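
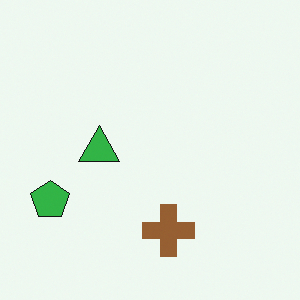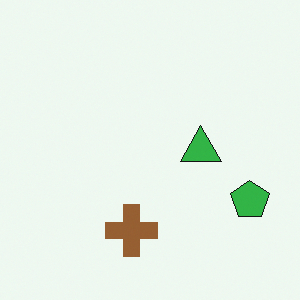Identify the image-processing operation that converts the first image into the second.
The image was flipped horizontally (left ↔ right).

The green pentagon is in the left of the first image and the right of the second — shapes on opposite sides of the vertical midline have swapped in a mirror flip.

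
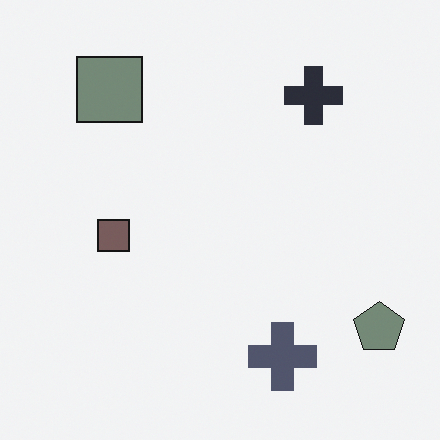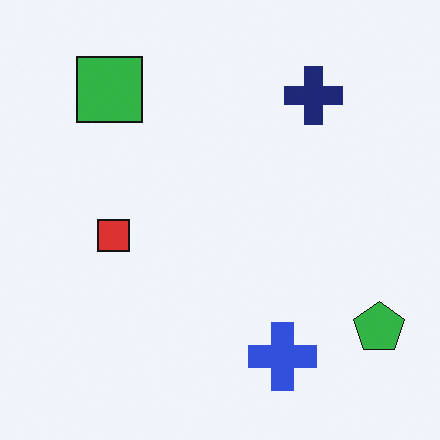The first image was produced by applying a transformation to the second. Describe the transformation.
The transformation is: heavily desaturated.

All colors are more muted and greyish — a global saturation change.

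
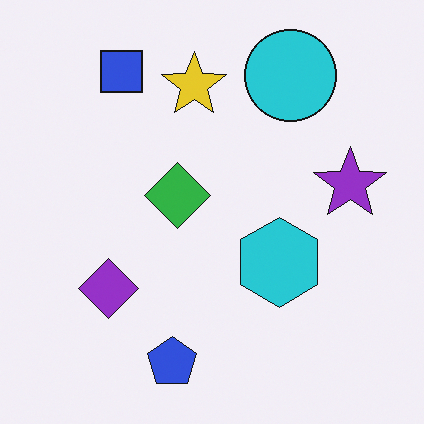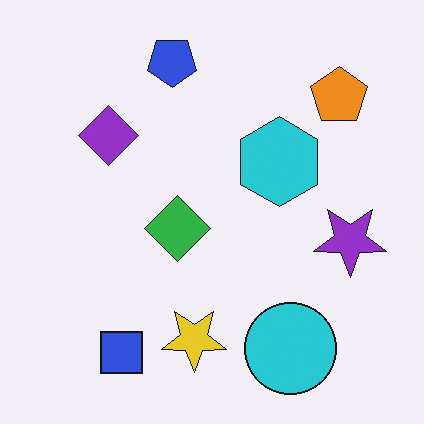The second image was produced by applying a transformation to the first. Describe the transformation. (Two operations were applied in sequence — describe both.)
The transformation is: flipped vertically (top ↔ bottom), then overlaid with an additional orange pentagon.

The blue pentagon is in the bottom of the first image and the top of the second — shapes on opposite sides of the horizontal midline have swapped in a mirror flip. An orange pentagon appears in the second image that is absent from the first.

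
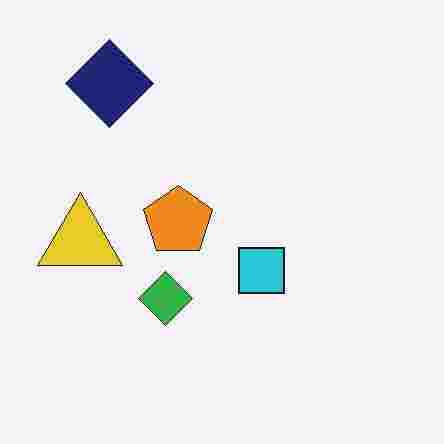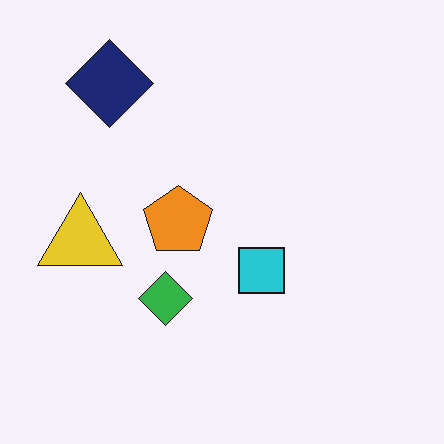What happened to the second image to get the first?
Degraded with heavy JPEG compression.

Blocky 8×8 compression artifacts appear around shape edges and the flat background shows ringing — characteristic JPEG degradation.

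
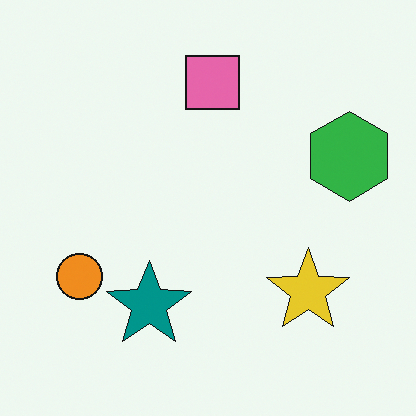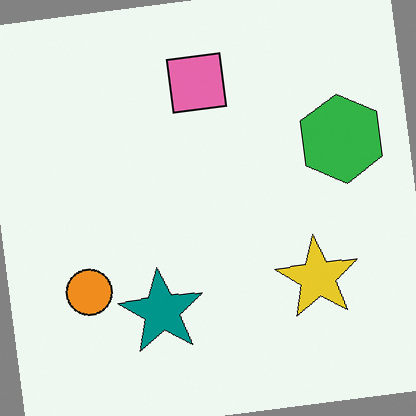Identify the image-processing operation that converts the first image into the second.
The second image is the first rotated counter-clockwise by a slight angle.

Every shape is tilted by the same angle and the image corners show triangular fill wedges — a whole-image rotation by a non-right angle.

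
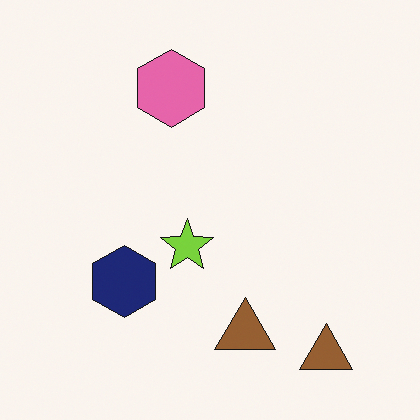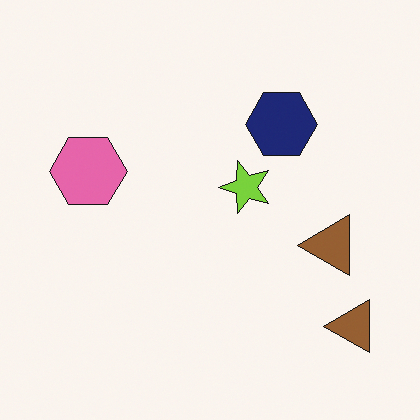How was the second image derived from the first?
The second image is the first transposed (reflected across the top-left ↔ bottom-right diagonal).

Shapes have swapped their row and column positions — what was in the top-right is now in the bottom-left — a diagonal reflection.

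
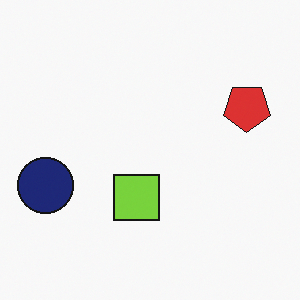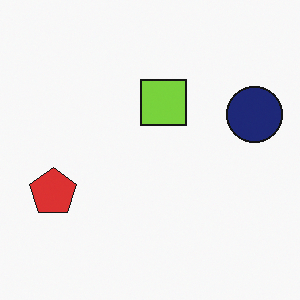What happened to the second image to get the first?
The image was rotated 180°.

The navy circle sits in the right of the second image and the left of the first — consistent with a whole-image 180° rotation.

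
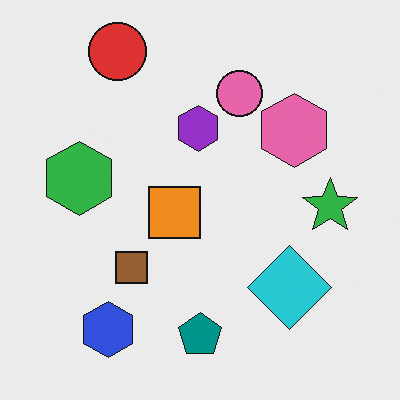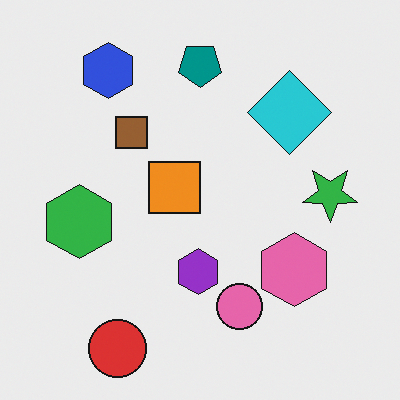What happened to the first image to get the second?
It was flipped vertically (top ↔ bottom).

The red circle is in the top-left of the first image and the bottom-left of the second — shapes on opposite sides of the horizontal midline have swapped in a mirror flip.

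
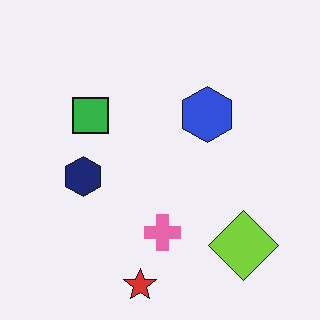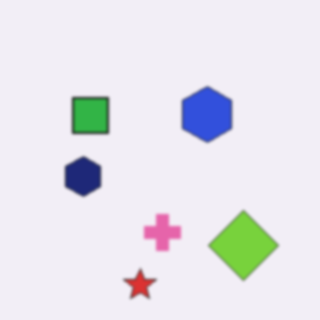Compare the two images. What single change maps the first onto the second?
Lightly blurred.

Shape edges and outlines are uniformly softened across the whole image.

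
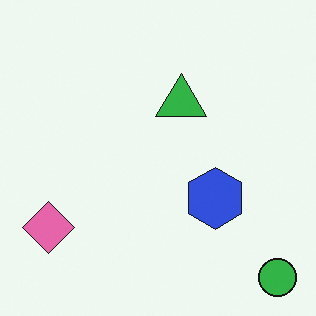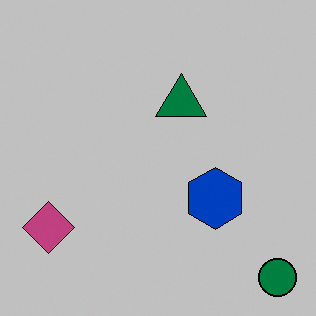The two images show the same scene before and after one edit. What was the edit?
The second image is the first aggressively posterized.

Each flat color has snapped to a coarser quantized level — most visibly, the near-white background has dropped to a flat grey.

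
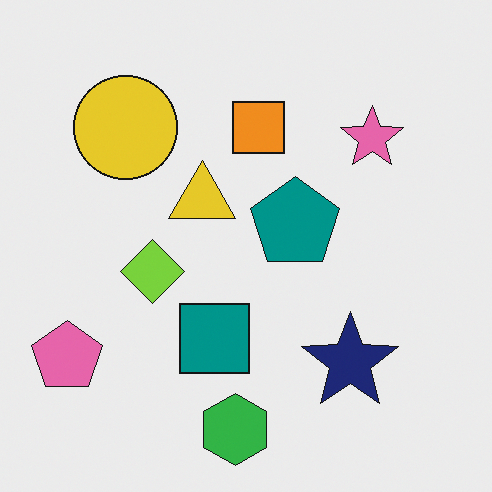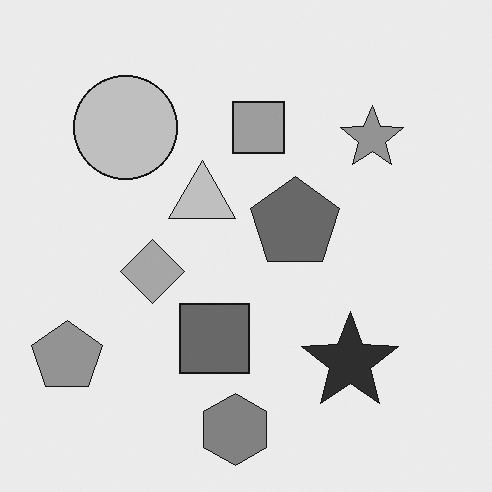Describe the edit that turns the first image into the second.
The transformation is: converted to grayscale.

All color is removed — every shape is now a shade of grey.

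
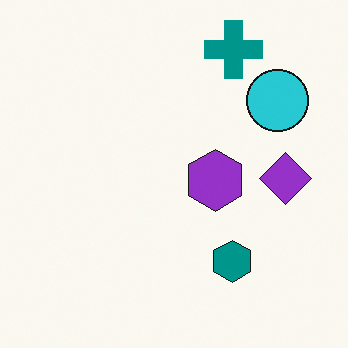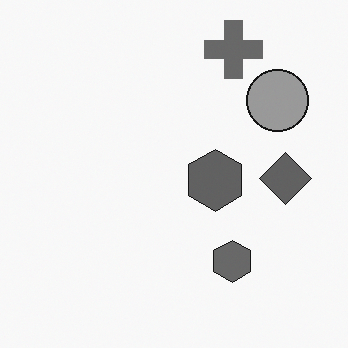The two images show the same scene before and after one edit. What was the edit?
The transformation is: converted to grayscale.

All color is removed — every shape is now a shade of grey.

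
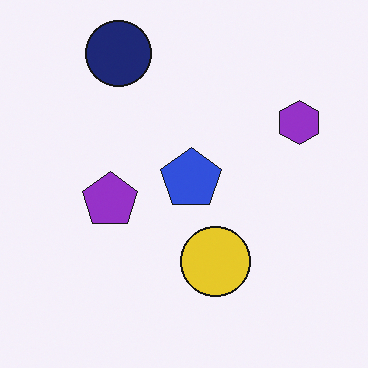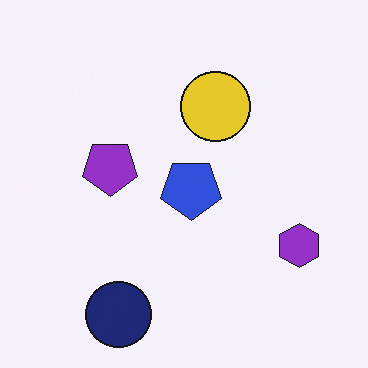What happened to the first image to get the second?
Flipped vertically (top ↔ bottom).

The navy circle is in the top-left of the first image and the bottom-left of the second — shapes on opposite sides of the horizontal midline have swapped in a mirror flip.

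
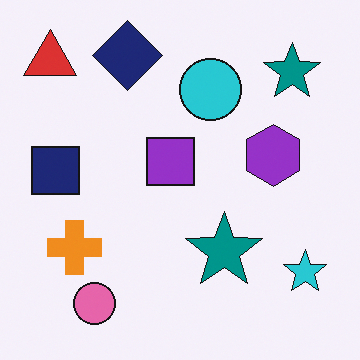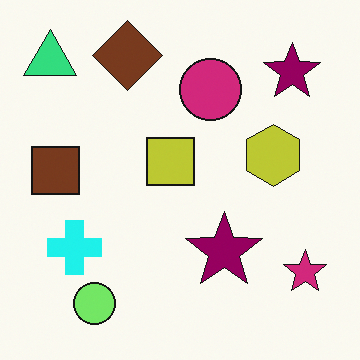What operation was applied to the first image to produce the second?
This is the original image hue-shifted by a moderate amount.

Every shape's color has rotated by the same amount around the hue wheel — a uniform hue shift.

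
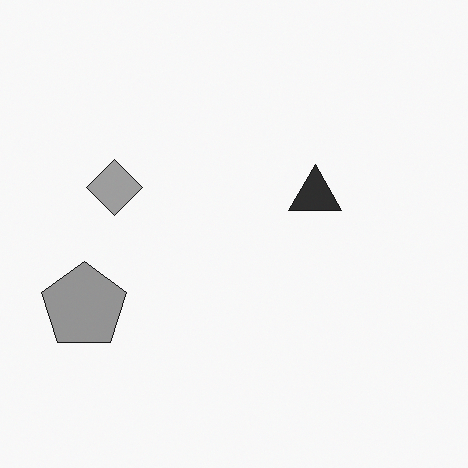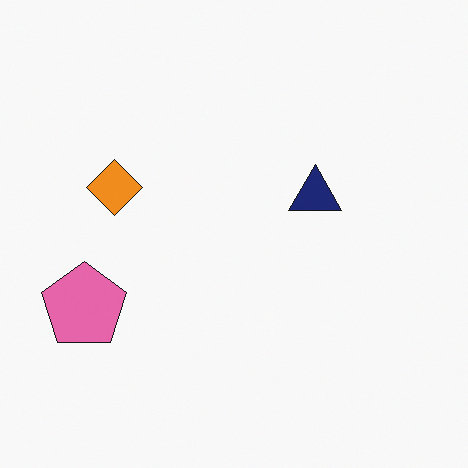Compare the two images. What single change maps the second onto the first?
The first image is the second converted to grayscale.

All color is removed — every shape is now a shade of grey.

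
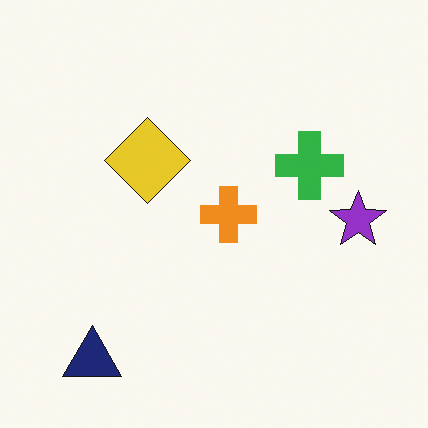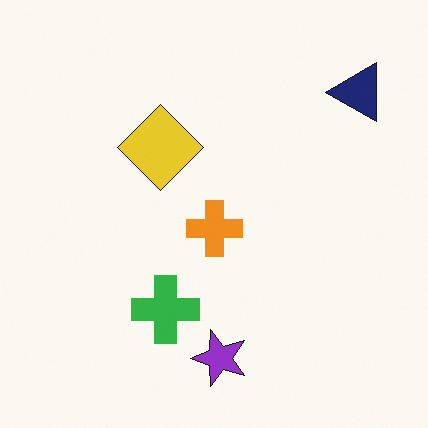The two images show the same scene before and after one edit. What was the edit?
It was transposed (reflected across the top-left ↔ bottom-right diagonal).

Shapes have swapped their row and column positions — what was in the top-right is now in the bottom-left — a diagonal reflection.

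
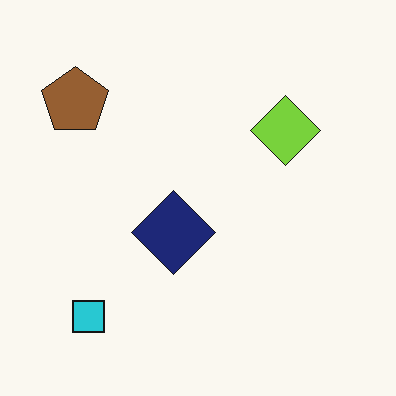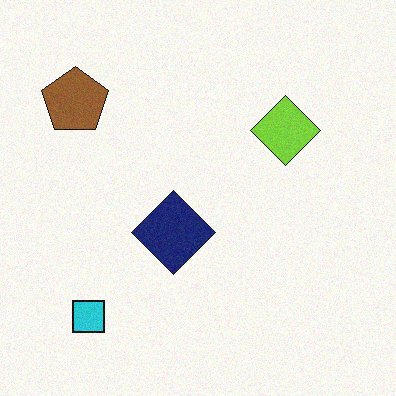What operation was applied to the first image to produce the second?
Degraded with subtle gaussian noise.

Random speckle covers the whole image, including the flat background.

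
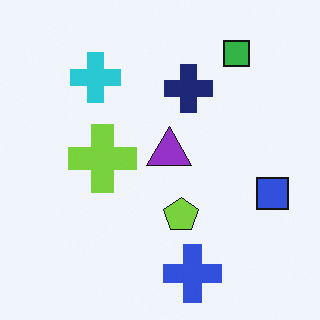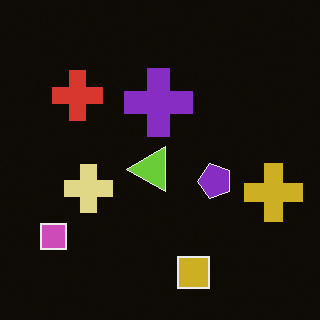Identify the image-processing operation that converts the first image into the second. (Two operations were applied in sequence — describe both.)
The second image is the first color-inverted (negative), then transposed (reflected across the top-left ↔ bottom-right diagonal).

The light background has become dark and every shape's color is its complement — a photographic negative. Shapes have swapped their row and column positions — what was in the top-right is now in the bottom-left — a diagonal reflection.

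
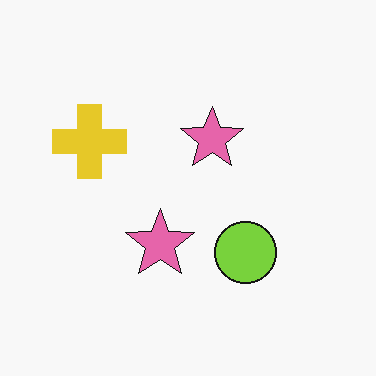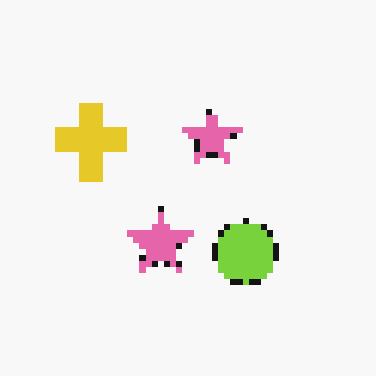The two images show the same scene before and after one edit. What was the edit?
The second image is the first moderately pixelated.

Shapes are reduced to large square blocks; fine edges and outlines are lost — a downscale-then-upscale (mosaic) effect.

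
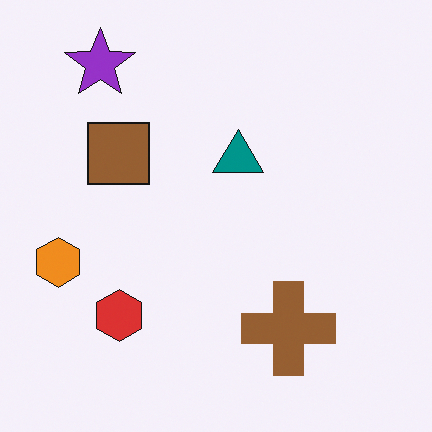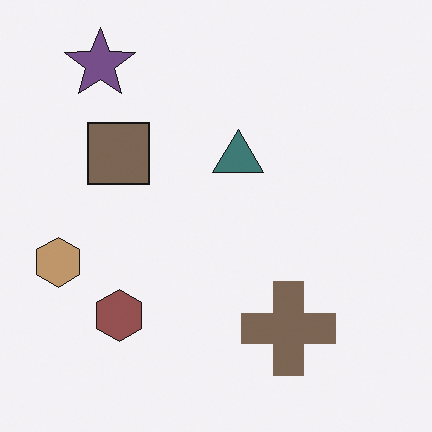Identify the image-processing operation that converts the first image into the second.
Heavily desaturated.

All colors are more muted and greyish — a global saturation change.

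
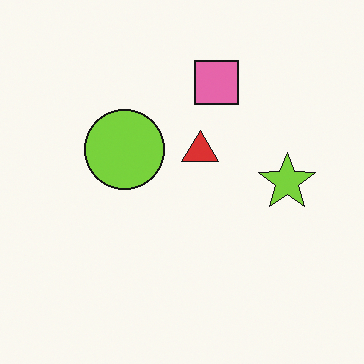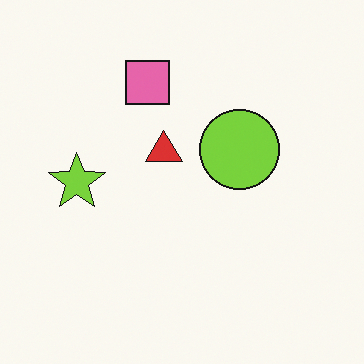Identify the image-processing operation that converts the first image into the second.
Flipped horizontally (left ↔ right).

The lime star is in the right of the first image and the left of the second — shapes on opposite sides of the vertical midline have swapped in a mirror flip.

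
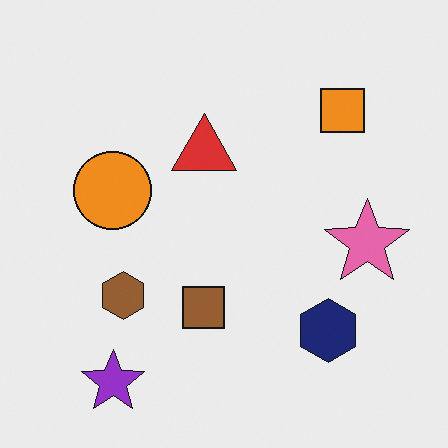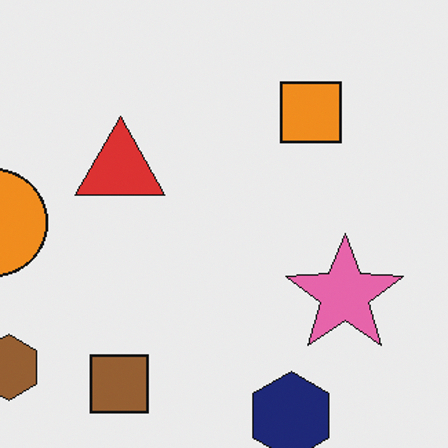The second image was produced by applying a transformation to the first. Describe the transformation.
It was cropped slightly and scaled back up.

The visible shapes are larger and the field of view is narrower; shapes near the original edges may be partly or wholly outside the frame — a crop-and-rescale.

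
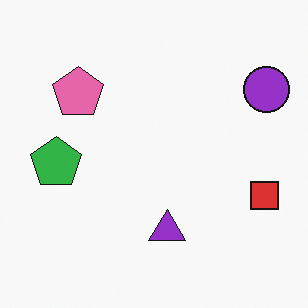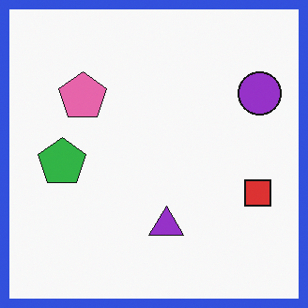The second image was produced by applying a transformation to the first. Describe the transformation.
Framed with a blue border.

A solid blue frame runs around the edge of the second image, with the content slightly shrunk inside it.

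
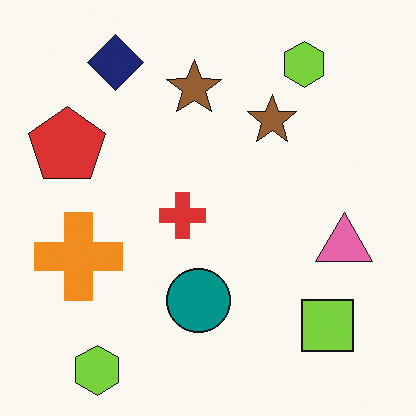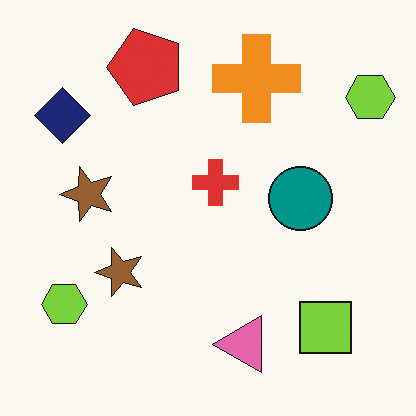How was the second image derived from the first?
The image was transposed (reflected across the top-left ↔ bottom-right diagonal).

Shapes have swapped their row and column positions — what was in the top-right is now in the bottom-left — a diagonal reflection.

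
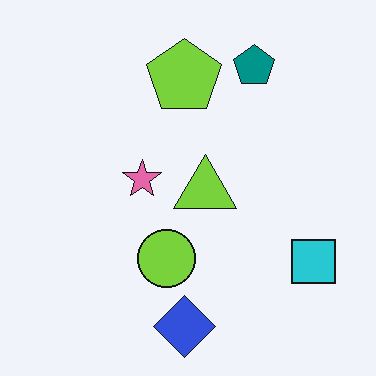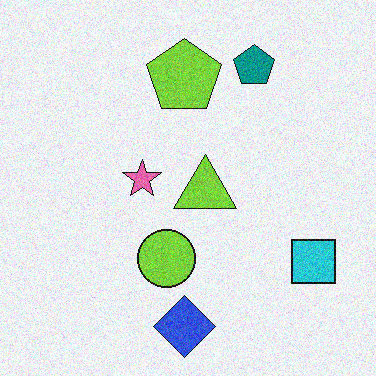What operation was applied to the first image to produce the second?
Degraded with moderate additive noise.

Random speckle covers the whole image, including the flat background.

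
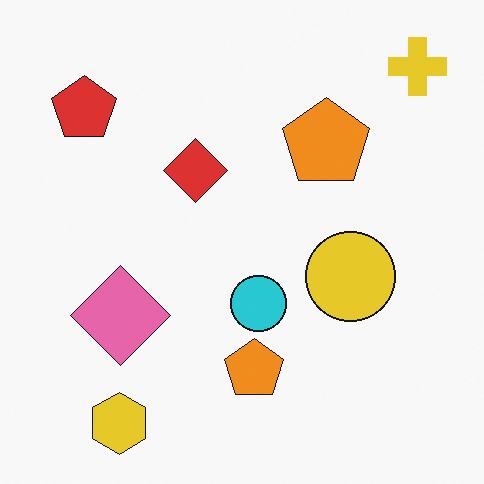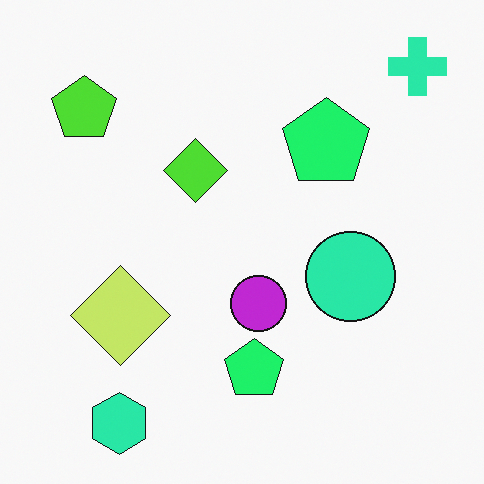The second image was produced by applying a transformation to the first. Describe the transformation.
This is the original image hue-shifted noticeably.

Every shape's color has rotated by the same amount around the hue wheel — a uniform hue shift.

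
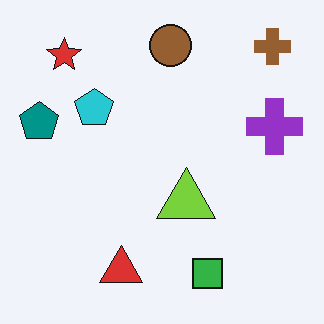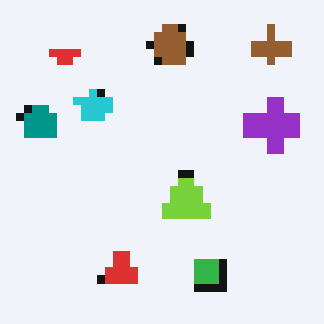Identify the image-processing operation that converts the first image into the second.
Moderately pixelated.

Shapes are reduced to large square blocks; fine edges and outlines are lost — a downscale-then-upscale (mosaic) effect.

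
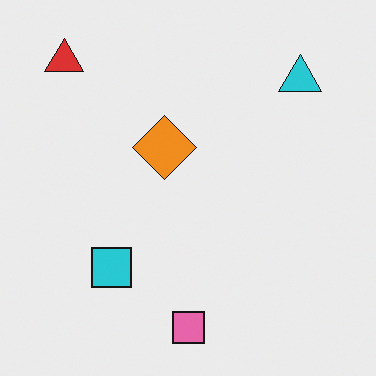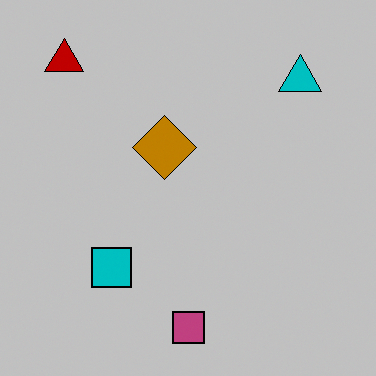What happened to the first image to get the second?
It was aggressively posterized.

Each flat color has snapped to a coarser quantized level — most visibly, the near-white background has dropped to a flat grey.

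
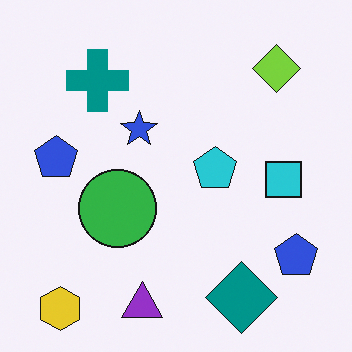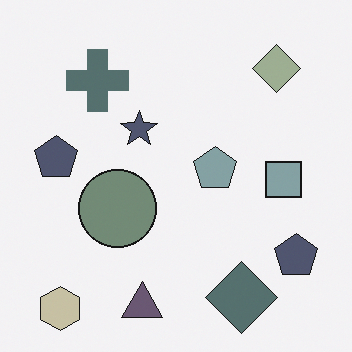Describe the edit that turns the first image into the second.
This is the original image heavily desaturated.

All colors are more muted and greyish — a global saturation change.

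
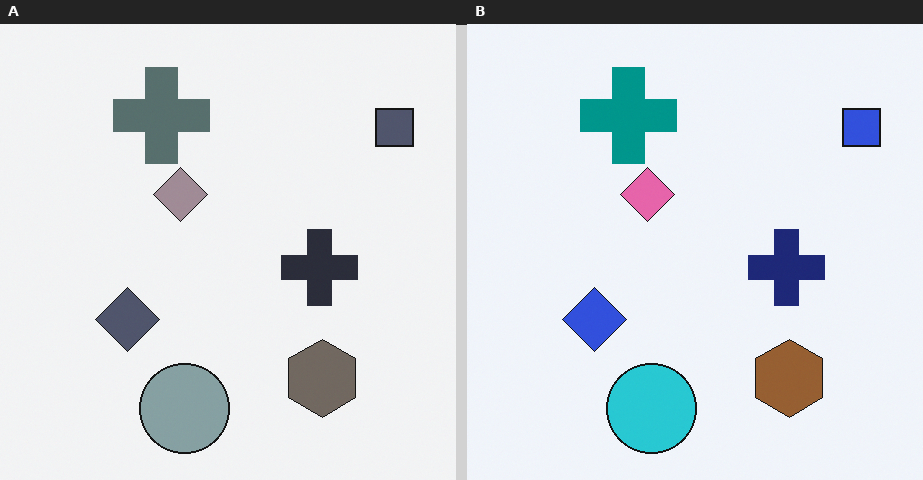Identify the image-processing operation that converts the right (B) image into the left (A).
This is the original image made much more muted (saturation change).

All colors are more muted and greyish — a global saturation change.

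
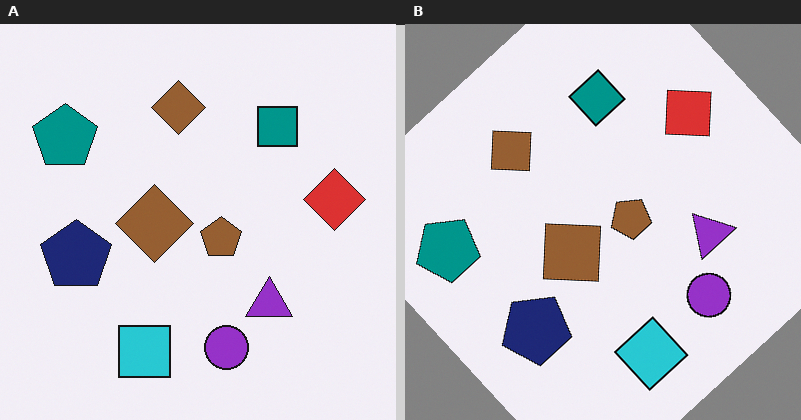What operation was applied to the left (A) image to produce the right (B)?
It was rotated counter-clockwise by a large amount — several tens of degrees.

Every shape is tilted by the same angle and the image corners show triangular fill wedges — a whole-image rotation by a non-right angle.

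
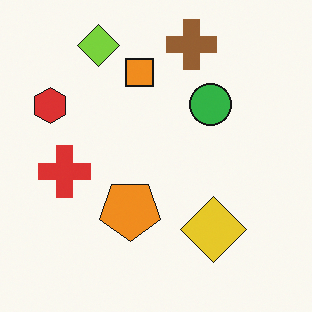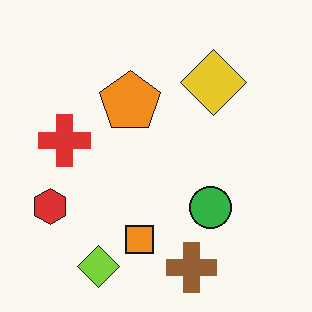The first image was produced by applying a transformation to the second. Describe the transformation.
The first image is the second flipped vertically (top ↔ bottom).

The brown cross is in the bottom of the second image and the top of the first — shapes on opposite sides of the horizontal midline have swapped in a mirror flip.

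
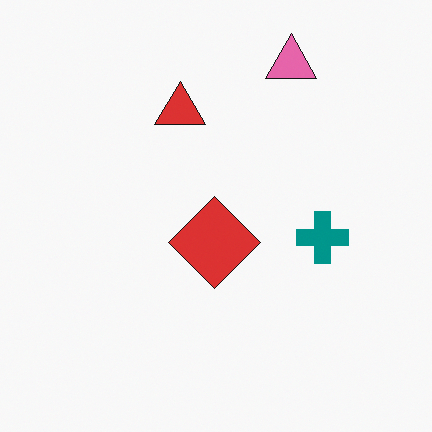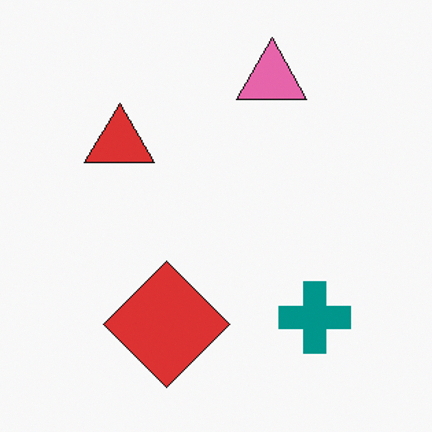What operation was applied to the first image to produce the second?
The transformation is: cropped slightly and scaled back up.

The visible shapes are larger and the field of view is narrower; shapes near the original edges may be partly or wholly outside the frame — a crop-and-rescale.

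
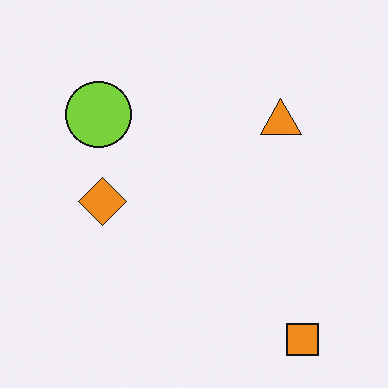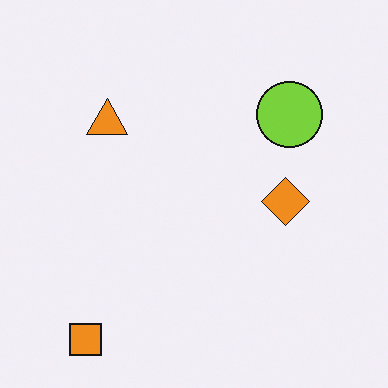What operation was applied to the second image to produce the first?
It was flipped horizontally (left ↔ right).

The orange square is in the bottom-left of the second image and the bottom-right of the first — shapes on opposite sides of the vertical midline have swapped in a mirror flip.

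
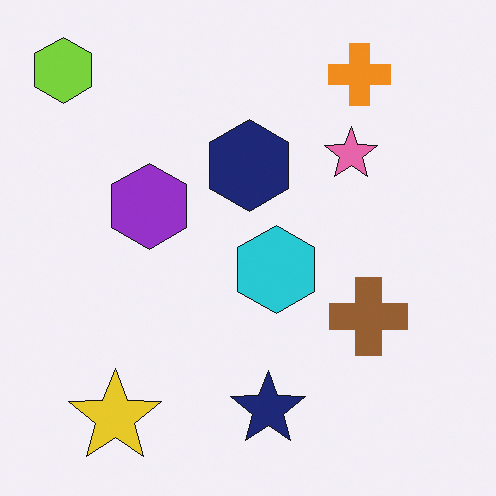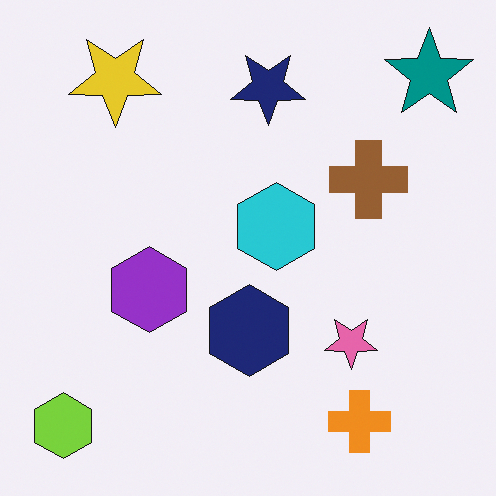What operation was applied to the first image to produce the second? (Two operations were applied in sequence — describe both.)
The second image is the first flipped vertically (top ↔ bottom), then overlaid with an additional teal star.

The lime hexagon is in the top-left of the first image and the bottom-left of the second — shapes on opposite sides of the horizontal midline have swapped in a mirror flip. A teal star appears in the second image that is absent from the first.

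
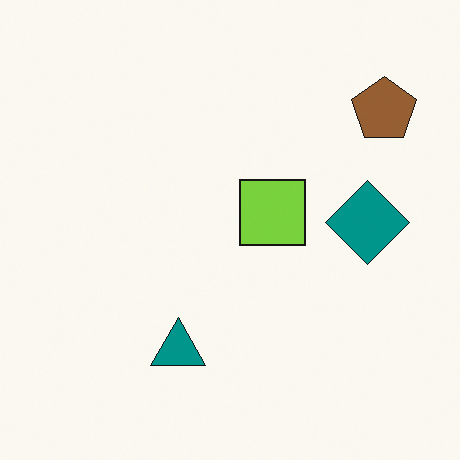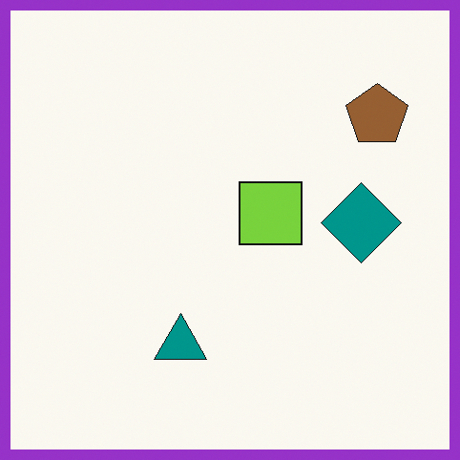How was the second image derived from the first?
It was framed with a purple border.

A solid purple frame runs around the edge of the second image, with the content slightly shrunk inside it.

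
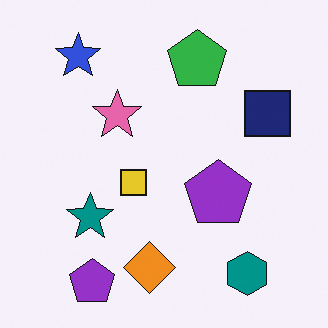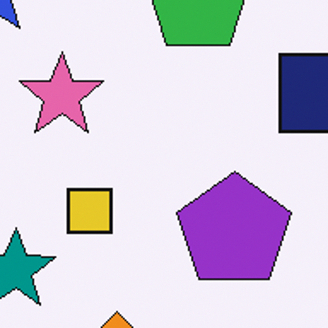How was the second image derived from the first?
It was cropped tightly and scaled back up.

The visible shapes are larger and the field of view is narrower; shapes near the original edges may be partly or wholly outside the frame — a crop-and-rescale.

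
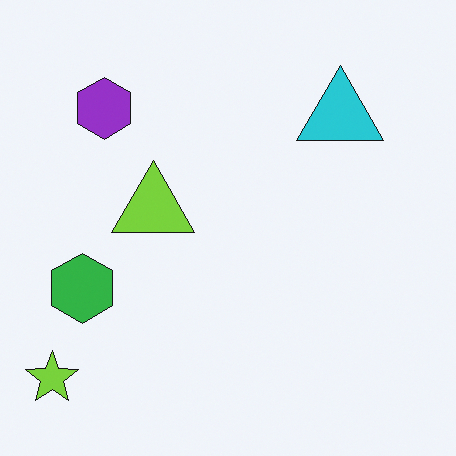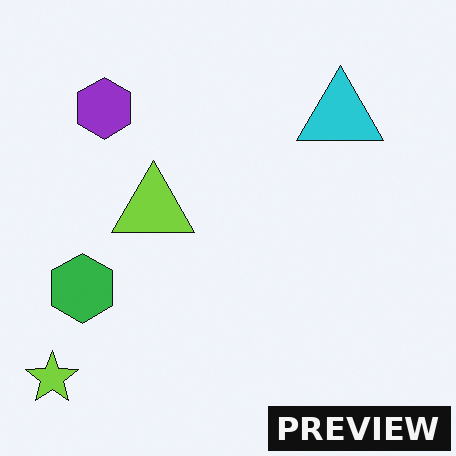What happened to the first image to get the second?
The image was watermarked with the text "PREVIEW" in the lower-right corner.

A dark label reading "PREVIEW" appears in the lower-right corner.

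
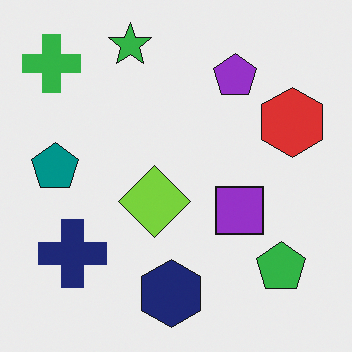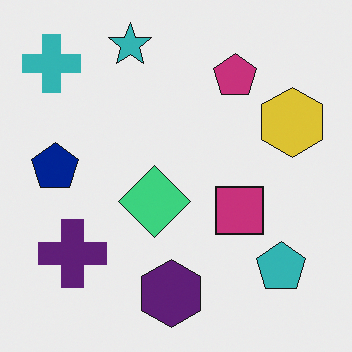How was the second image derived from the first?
The second image is the first hue-shifted by a small amount.

Every shape's color has rotated by the same amount around the hue wheel — a uniform hue shift.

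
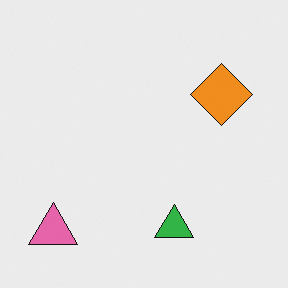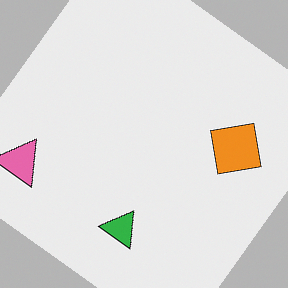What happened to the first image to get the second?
The second image is the first rotated clockwise by a large amount — several tens of degrees.

Every shape is tilted by the same angle and the image corners show triangular fill wedges — a whole-image rotation by a non-right angle.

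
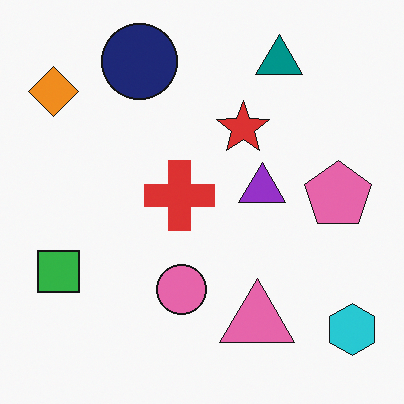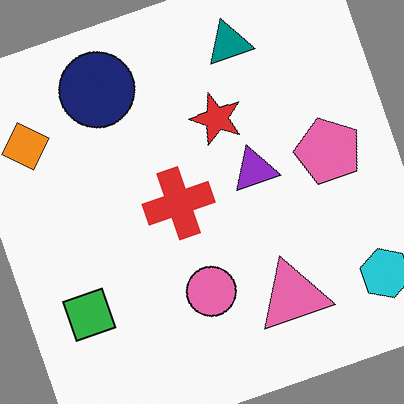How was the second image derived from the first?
The image was rotated counter-clockwise by a moderate amount.

Every shape is tilted by the same angle and the image corners show triangular fill wedges — a whole-image rotation by a non-right angle.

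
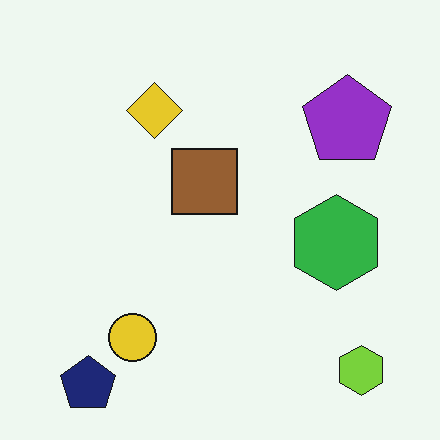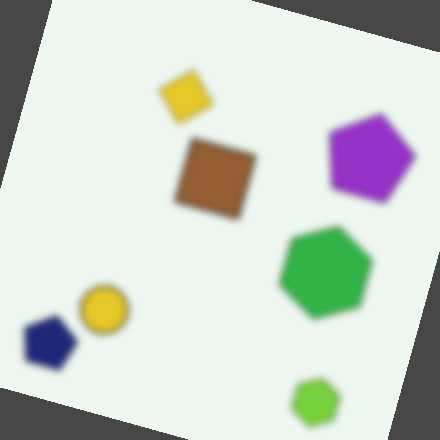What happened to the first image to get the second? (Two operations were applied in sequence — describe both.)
The image was moderately blurred, then rotated clockwise by a moderate amount.

Shape edges and outlines are uniformly softened across the whole image. Every shape is tilted by the same angle and the image corners show triangular fill wedges — a whole-image rotation by a non-right angle.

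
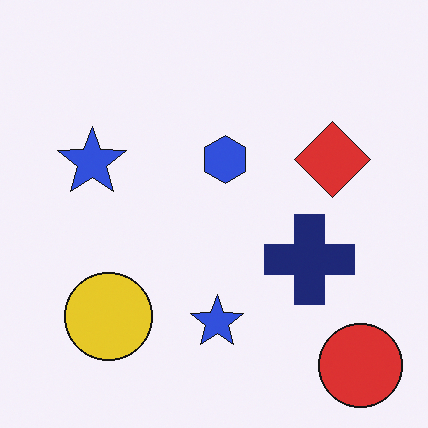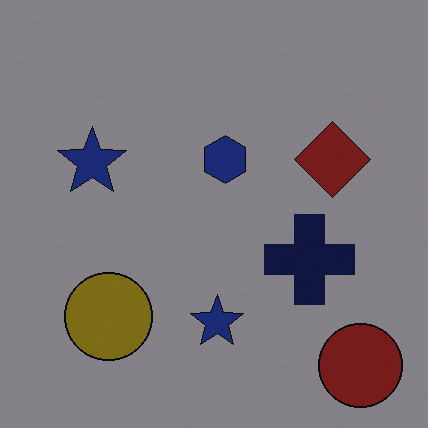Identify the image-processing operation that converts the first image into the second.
The transformation is: noticeably darkened.

Every pixel — background and shapes alike — is uniformly darkened.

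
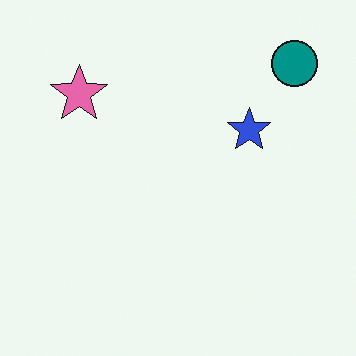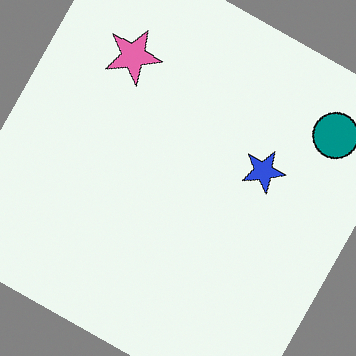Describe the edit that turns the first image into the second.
The second image is the first rotated clockwise by a moderate amount.

Every shape is tilted by the same angle and the image corners show triangular fill wedges — a whole-image rotation by a non-right angle.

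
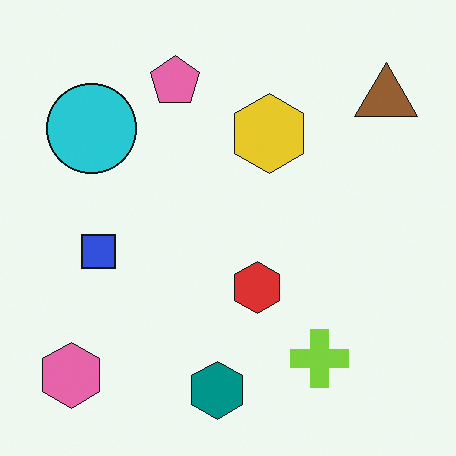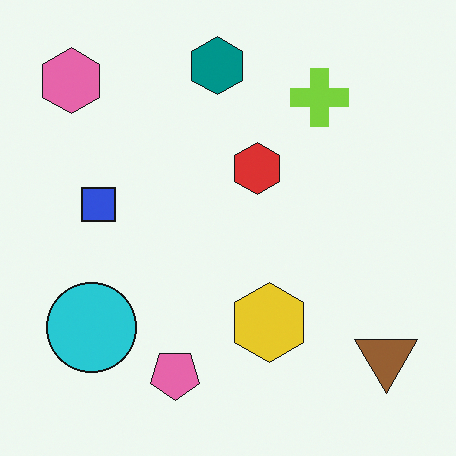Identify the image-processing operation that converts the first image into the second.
Flipped vertically (top ↔ bottom).

The teal hexagon is in the bottom of the first image and the top of the second — shapes on opposite sides of the horizontal midline have swapped in a mirror flip.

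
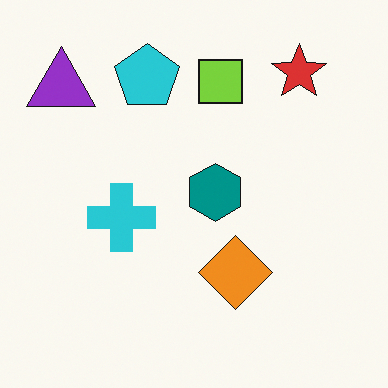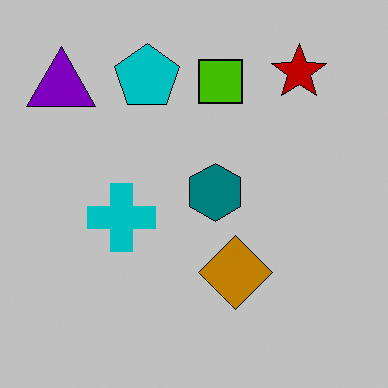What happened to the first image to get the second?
The image was aggressively posterized.

Each flat color has snapped to a coarser quantized level — most visibly, the near-white background has dropped to a flat grey.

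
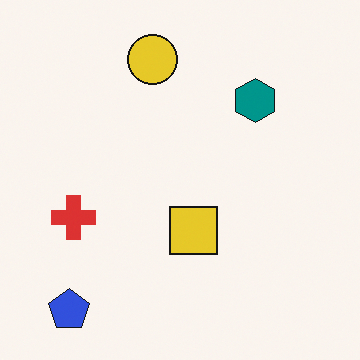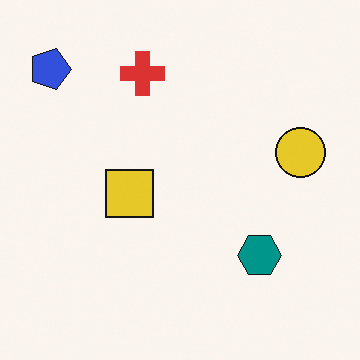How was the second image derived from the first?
The second image is the first rotated 90° clockwise.

The blue pentagon sits in the bottom-left of the first image and the top-left of the second — consistent with a whole-image 90° clockwise rotation.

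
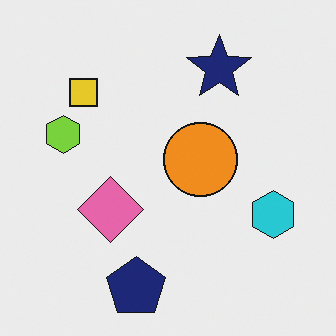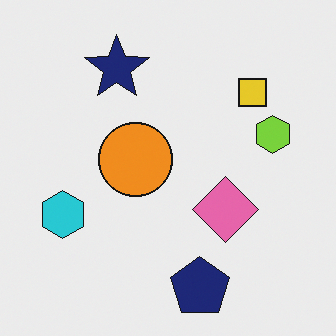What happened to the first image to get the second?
The image was flipped horizontally (left ↔ right).

The cyan hexagon is in the right of the first image and the left of the second — shapes on opposite sides of the vertical midline have swapped in a mirror flip.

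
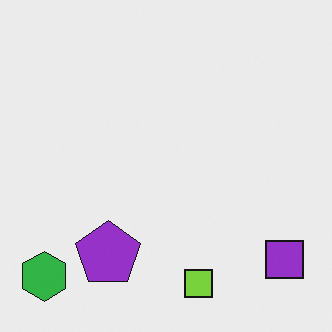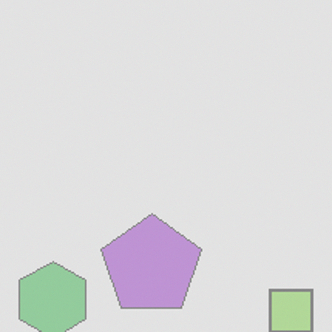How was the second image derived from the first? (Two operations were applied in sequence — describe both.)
The second image is the first cropped to a modestly smaller region and rescaled, then given much lower contrast.

The visible shapes are larger and the field of view is narrower; shapes near the original edges may be partly or wholly outside the frame — a crop-and-rescale. Tones are pushed toward mid-grey across the whole image — a global contrast change.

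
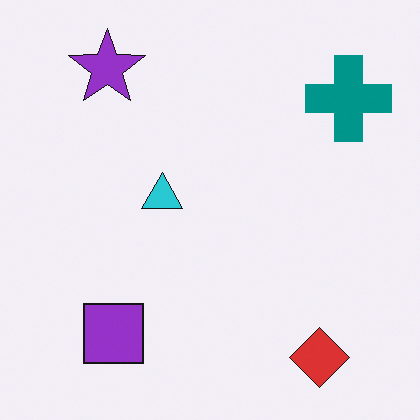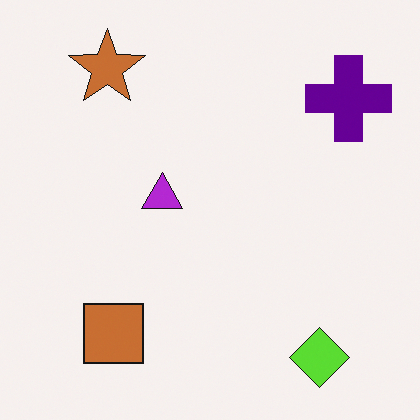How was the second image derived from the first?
It was hue-shifted by a moderate amount.

Every shape's color has rotated by the same amount around the hue wheel — a uniform hue shift.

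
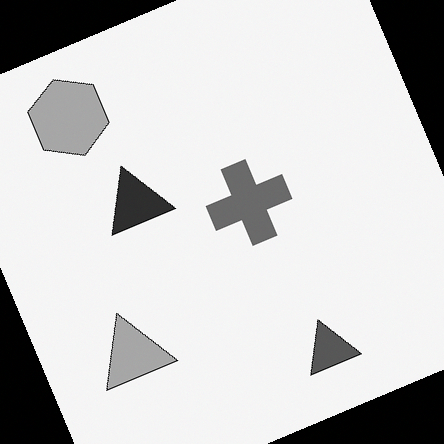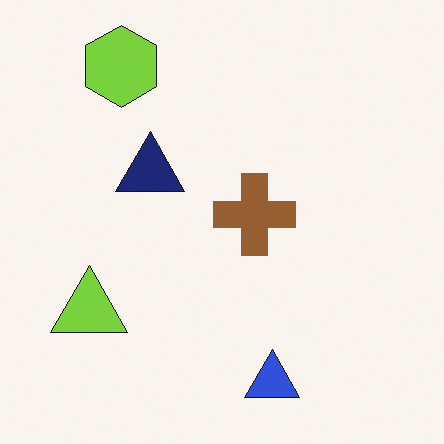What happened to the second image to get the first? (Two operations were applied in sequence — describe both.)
The image was converted to grayscale, then rotated counter-clockwise by a clearly visible amount.

All color is removed — every shape is now a shade of grey. Every shape is tilted by the same angle and the image corners show triangular fill wedges — a whole-image rotation by a non-right angle.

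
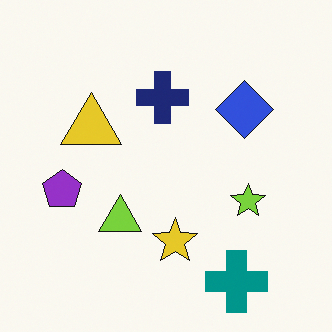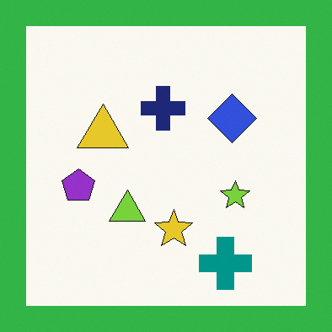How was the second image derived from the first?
It was framed with a green border.

A solid green frame runs around the edge of the second image, with the content slightly shrunk inside it.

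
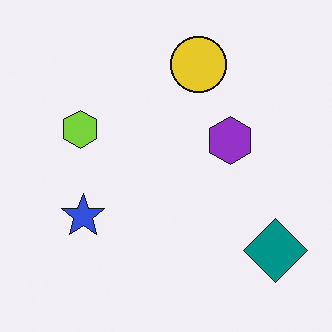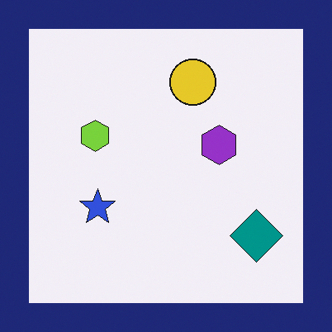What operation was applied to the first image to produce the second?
The transformation is: framed with a navy border.

A solid navy frame runs around the edge of the second image, with the content slightly shrunk inside it.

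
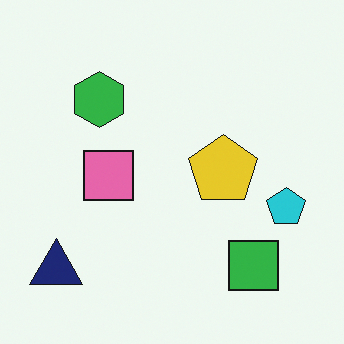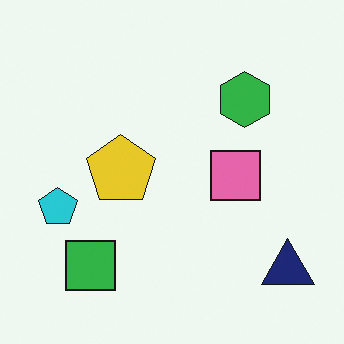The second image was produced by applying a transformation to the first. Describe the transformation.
Flipped horizontally (left ↔ right).

The navy triangle is in the bottom-left of the first image and the bottom-right of the second — shapes on opposite sides of the vertical midline have swapped in a mirror flip.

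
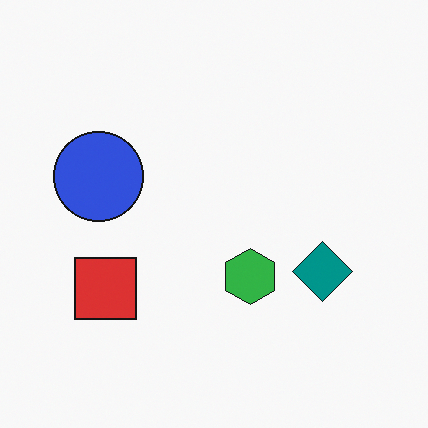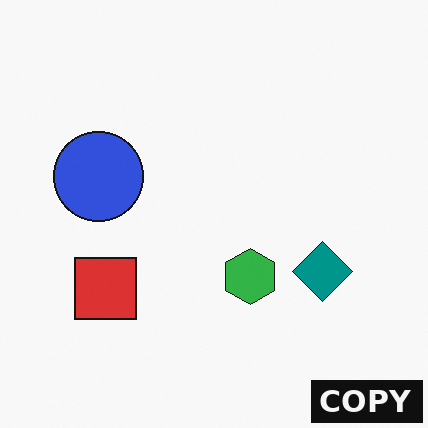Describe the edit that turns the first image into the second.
The image was watermarked with the text "COPY" in the lower-right corner.

A dark label reading "COPY" appears in the lower-right corner.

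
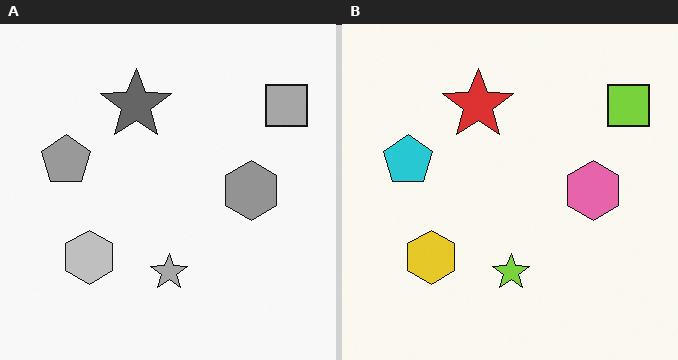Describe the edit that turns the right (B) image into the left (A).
It was converted to grayscale.

All color is removed — every shape is now a shade of grey.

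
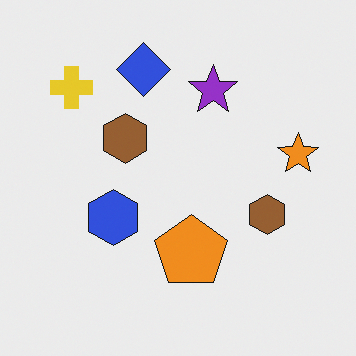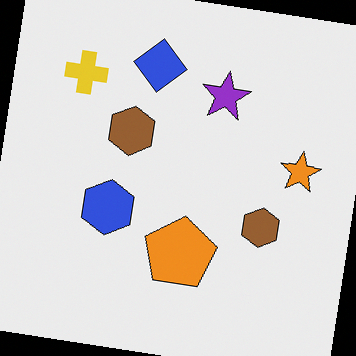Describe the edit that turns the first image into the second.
It was rotated clockwise by a small amount.

Every shape is tilted by the same angle and the image corners show triangular fill wedges — a whole-image rotation by a non-right angle.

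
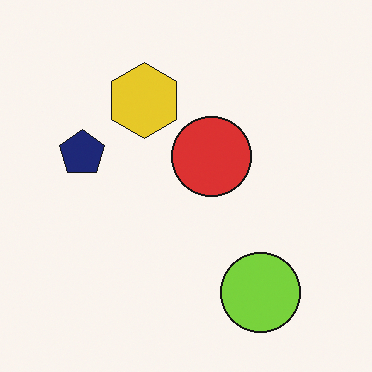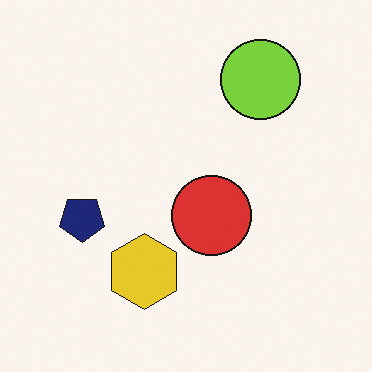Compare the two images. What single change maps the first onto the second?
The transformation is: flipped vertically (top ↔ bottom).

The lime circle is in the bottom-right of the first image and the top-right of the second — shapes on opposite sides of the horizontal midline have swapped in a mirror flip.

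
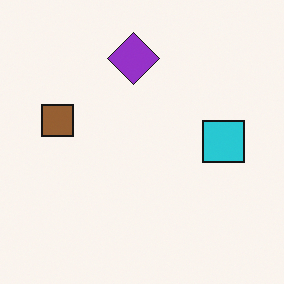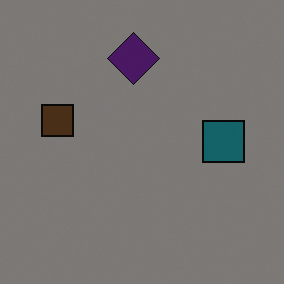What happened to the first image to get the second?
The second image is the first noticeably darkened.

Every pixel — background and shapes alike — is uniformly darkened.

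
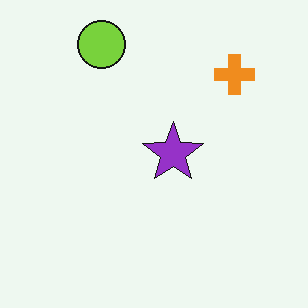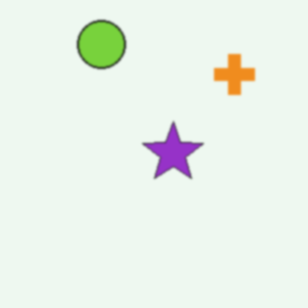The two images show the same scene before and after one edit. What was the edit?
The image was slightly softened.

Shape edges and outlines are uniformly softened across the whole image.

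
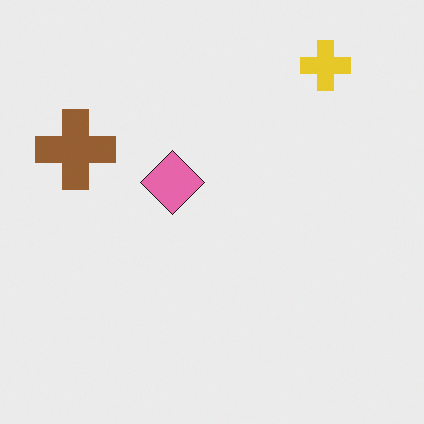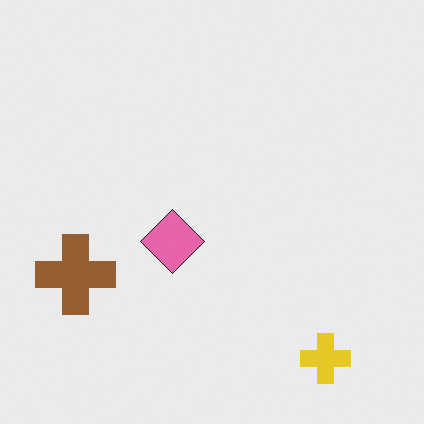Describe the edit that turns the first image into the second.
The second image is the first flipped vertically (top ↔ bottom).

The yellow cross is in the top-right of the first image and the bottom-right of the second — shapes on opposite sides of the horizontal midline have swapped in a mirror flip.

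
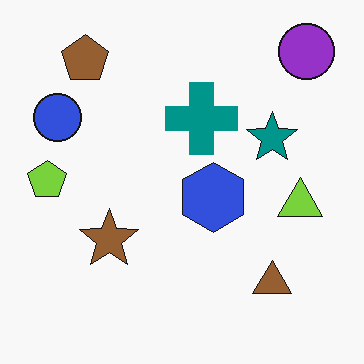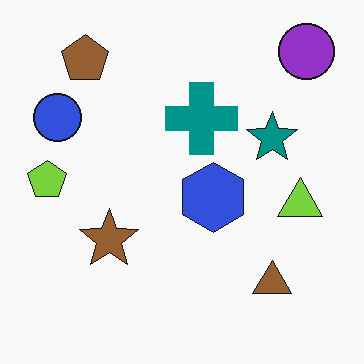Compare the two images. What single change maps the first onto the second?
The image was JPEG-compressed with visible artifacts.

Blocky 8×8 compression artifacts appear around shape edges and the flat background shows ringing — characteristic JPEG degradation.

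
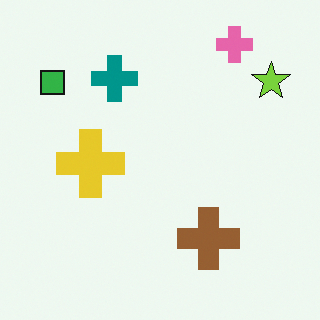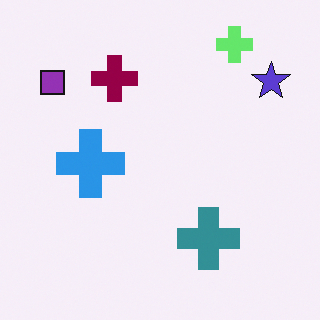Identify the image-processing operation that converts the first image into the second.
Hue-shifted through roughly half the color wheel.

Every shape's color has rotated by the same amount around the hue wheel — a uniform hue shift.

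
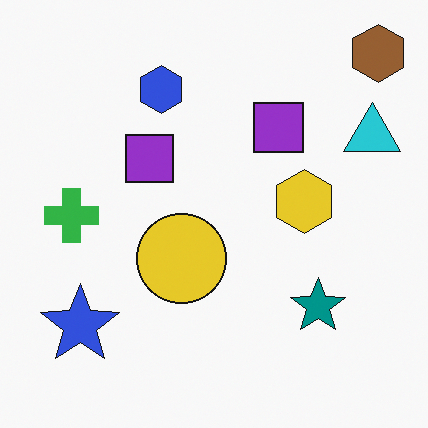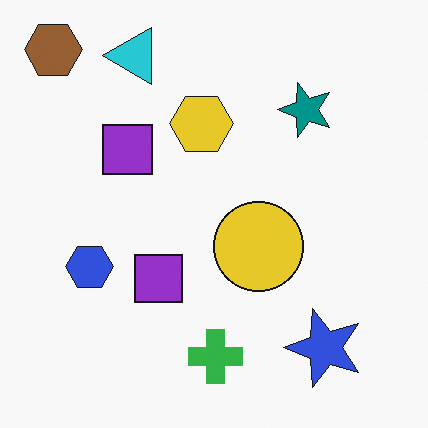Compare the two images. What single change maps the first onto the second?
Rotated 90° counter-clockwise.

The brown hexagon sits in the top-right of the first image and the top-left of the second — consistent with a whole-image 90° counter-clockwise rotation.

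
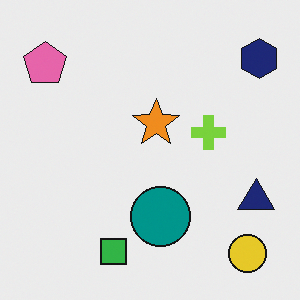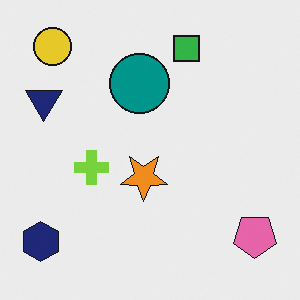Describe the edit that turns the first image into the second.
This is the original image rotated 180°.

The navy hexagon sits in the top-right of the first image and the bottom-left of the second — consistent with a whole-image 180° rotation.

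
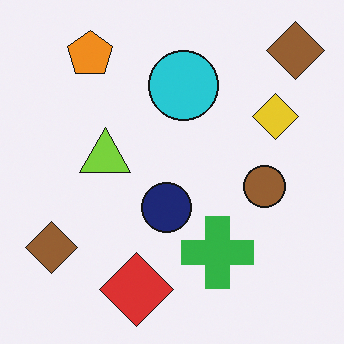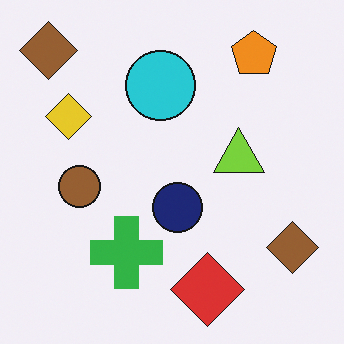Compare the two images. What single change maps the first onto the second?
The second image is the first flipped horizontally (left ↔ right).

The yellow diamond is in the right of the first image and the left of the second — shapes on opposite sides of the vertical midline have swapped in a mirror flip.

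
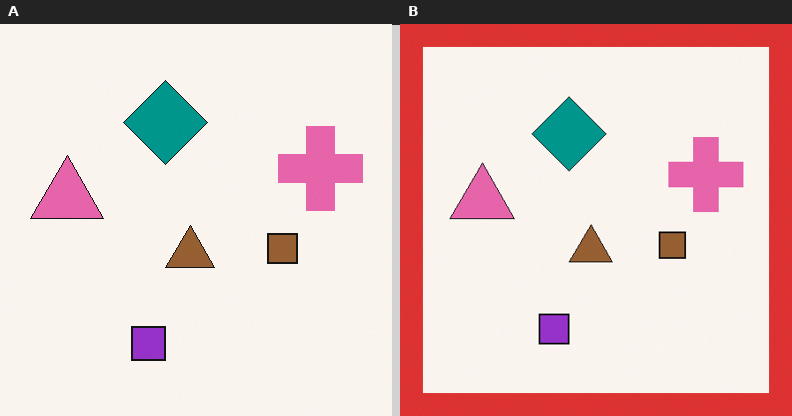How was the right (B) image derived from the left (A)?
Framed with a red border.

A solid red frame runs around the edge of the right (B) image, with the content slightly shrunk inside it.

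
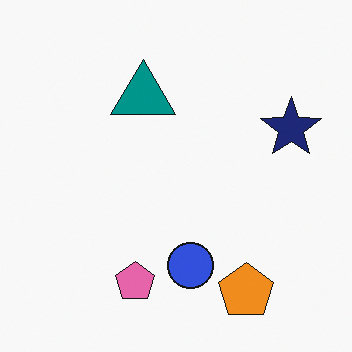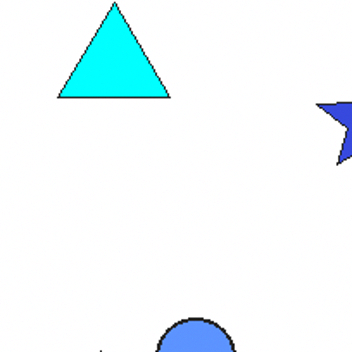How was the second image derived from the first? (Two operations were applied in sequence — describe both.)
The transformation is: substantially brightened, then cropped to a noticeably smaller region and rescaled.

Every pixel — background and shapes alike — is uniformly brightened. The visible shapes are larger and the field of view is narrower; shapes near the original edges may be partly or wholly outside the frame — a crop-and-rescale.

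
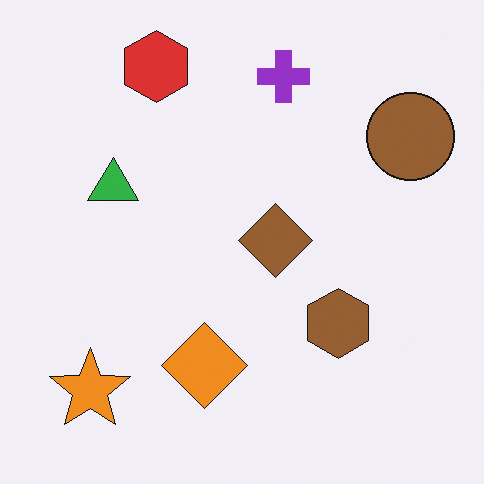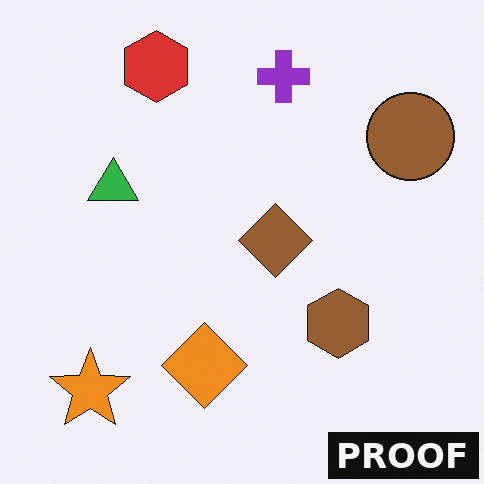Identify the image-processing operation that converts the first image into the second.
The second image is the first watermarked with the text "PROOF" in the lower-right corner.

A dark label reading "PROOF" appears in the lower-right corner.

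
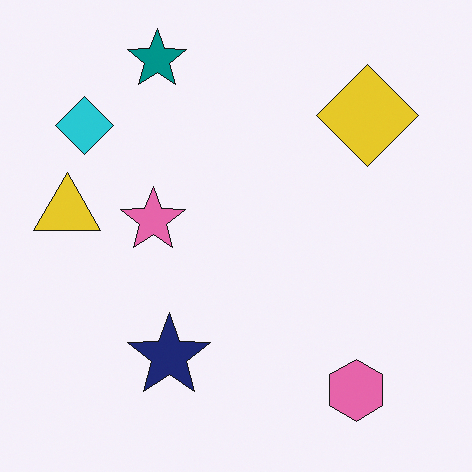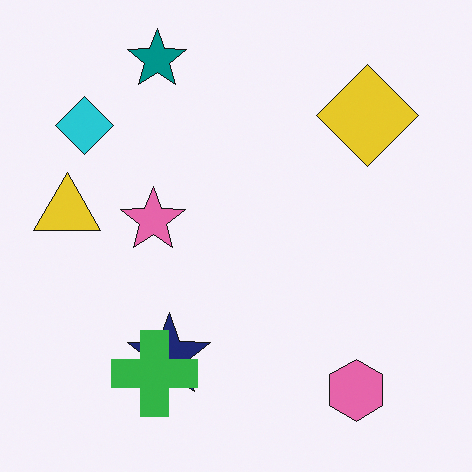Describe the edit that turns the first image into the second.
The transformation is: overlaid with an additional green cross.

A green cross appears in the second image that is absent from the first.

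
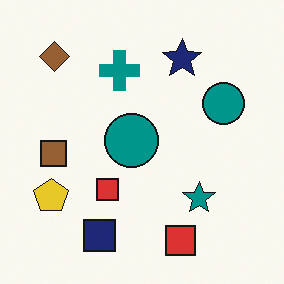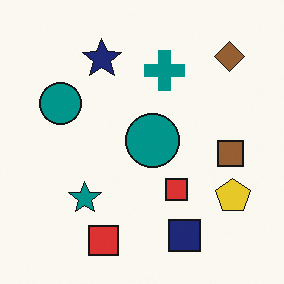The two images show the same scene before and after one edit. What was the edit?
The transformation is: flipped horizontally (left ↔ right).

The yellow pentagon is in the bottom-left of the first image and the bottom-right of the second — shapes on opposite sides of the vertical midline have swapped in a mirror flip.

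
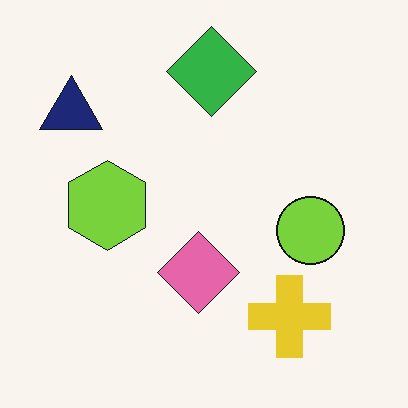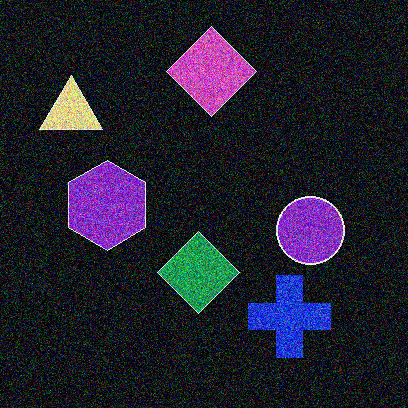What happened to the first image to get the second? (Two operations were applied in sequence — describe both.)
Color-inverted (negative), then degraded with strong gaussian noise.

The light background has become dark and every shape's color is its complement — a photographic negative. Random speckle covers the whole image, including the flat background.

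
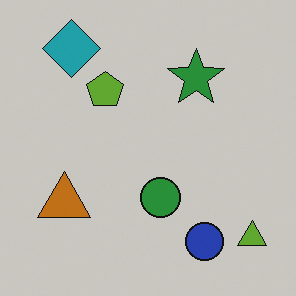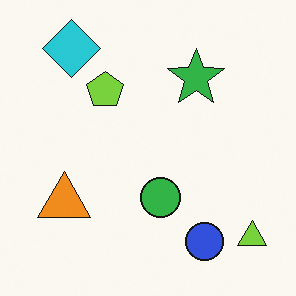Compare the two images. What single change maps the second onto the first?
The first image is the second slightly darkened.

Every pixel — background and shapes alike — is uniformly darkened.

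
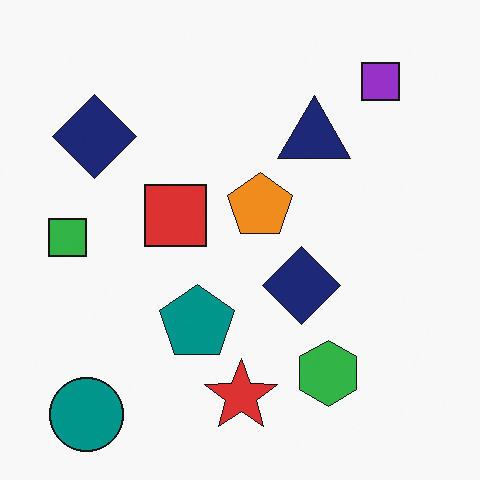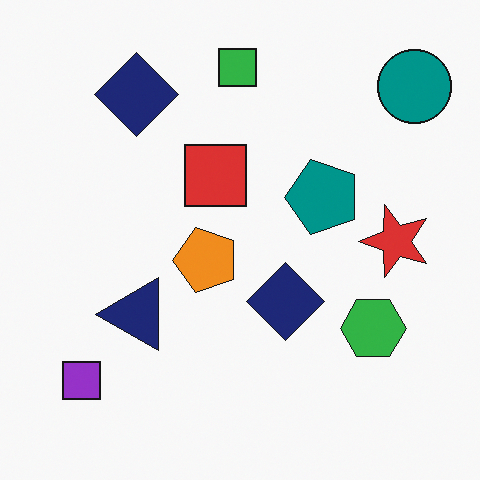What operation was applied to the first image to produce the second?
It was transposed (reflected across the top-left ↔ bottom-right diagonal).

Shapes have swapped their row and column positions — what was in the top-right is now in the bottom-left — a diagonal reflection.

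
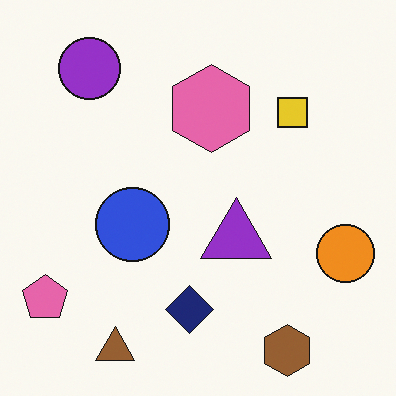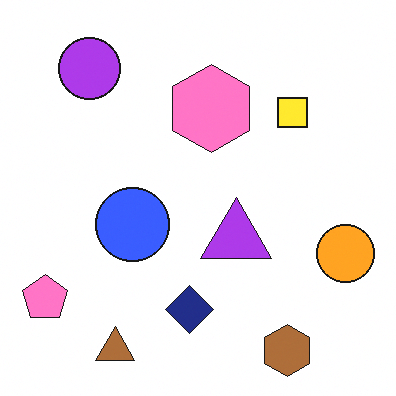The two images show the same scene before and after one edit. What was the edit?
This is the original image brightened a little.

Every pixel — background and shapes alike — is uniformly brightened.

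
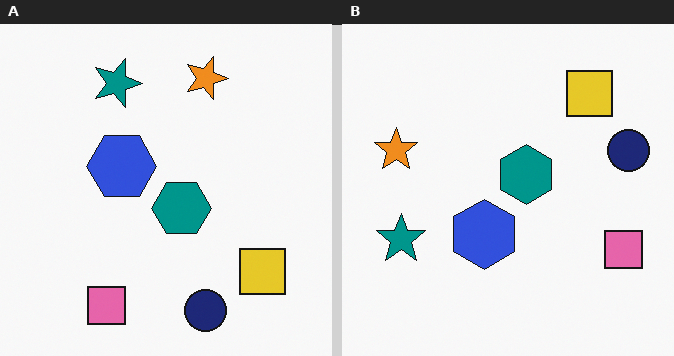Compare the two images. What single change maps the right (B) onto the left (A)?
It was rotated 90° clockwise.

The pink square sits in the bottom-right of the right (B) image and the bottom-left of the left (A) — consistent with a whole-image 90° clockwise rotation.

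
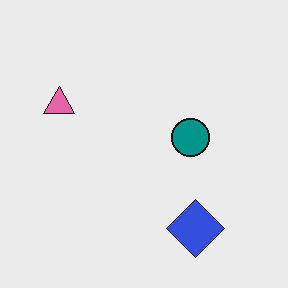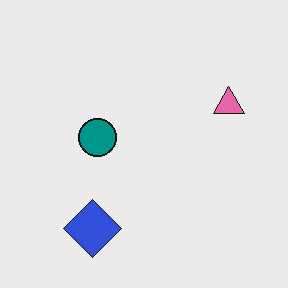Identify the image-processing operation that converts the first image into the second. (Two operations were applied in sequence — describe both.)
The transformation is: JPEG-compressed with visible artifacts, then flipped horizontally (left ↔ right).

Blocky 8×8 compression artifacts appear around shape edges and the flat background shows ringing — characteristic JPEG degradation. The pink triangle is in the left of the first image and the right of the second — shapes on opposite sides of the vertical midline have swapped in a mirror flip.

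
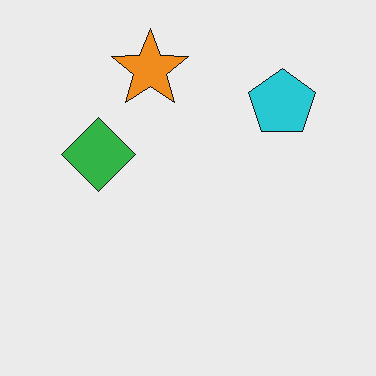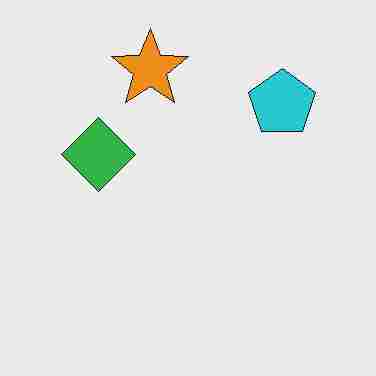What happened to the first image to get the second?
The transformation is: degraded with heavy JPEG compression.

Blocky 8×8 compression artifacts appear around shape edges and the flat background shows ringing — characteristic JPEG degradation.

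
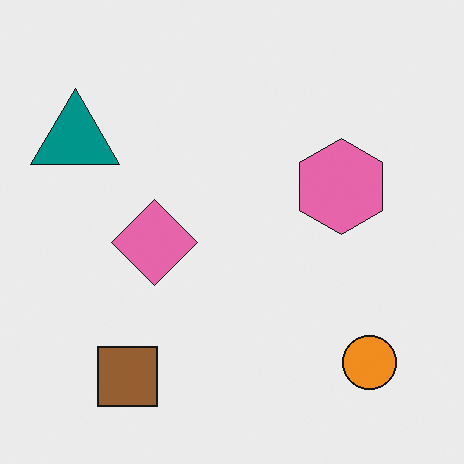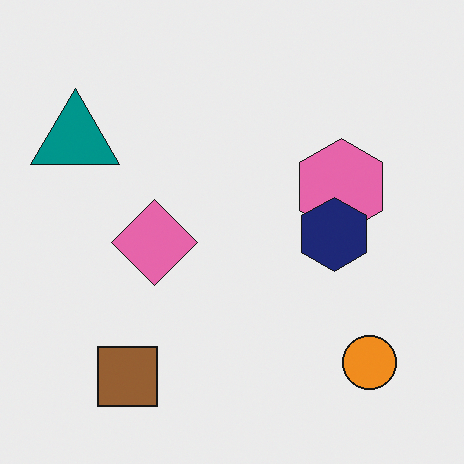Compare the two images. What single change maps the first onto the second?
The image was overlaid with an additional navy hexagon.

A navy hexagon appears in the second image that is absent from the first.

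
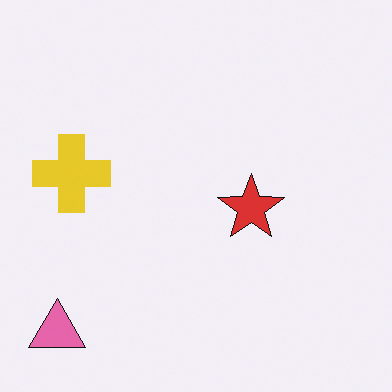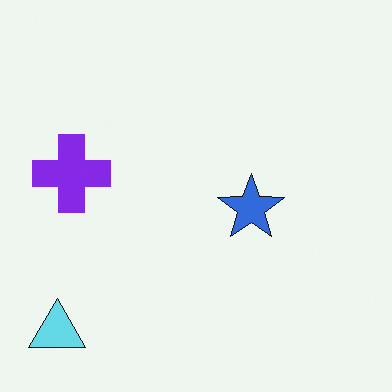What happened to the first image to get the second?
The second image is the first hue-shifted by a large amount.

Every shape's color has rotated by the same amount around the hue wheel — a uniform hue shift.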